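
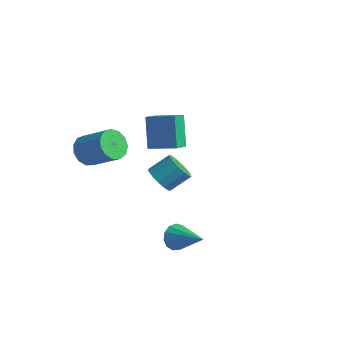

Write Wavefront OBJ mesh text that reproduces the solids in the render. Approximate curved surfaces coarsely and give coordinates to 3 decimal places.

v 1.708 -1.752 -2.216
v 2.038 -1.378 -2.904
v 3.672 -1.848 -1.324
v 1.919 -1.025 -2.603
v 1.732 -0.903 -2.179
v 1.538 -1.051 -1.767
v 1.397 -1.421 -1.497
v 1.355 -1.896 -1.456
v 1.425 -2.326 -1.656
v 1.585 -2.573 -2.034
v 1.783 -2.56 -2.47
v 1.958 -2.29 -2.825
v 2.053 -1.849 -2.987
v -1.757 -0.294 4.808
v -0.255 0.301 5.232
v -2.017 0.726 4.298
v -0.516 1.322 4.722
v -0.984 -0.982 3.038
v 0.517 -0.386 3.462
v -1.245 0.039 2.528
v 0.257 0.634 2.952
v -4.442 -1.991 1.803
v -3.873 -2.1 0.976
v -2.168 -1.798 2.111
v -2.738 -1.689 2.937
v -3.996 -1.546 1.014
v -2.291 -1.243 2.148
v -4.261 -1.133 1.302
v -2.557 -0.83 2.436
v -4.584 -0.993 1.749
v -2.879 -0.69 2.884
v -4.862 -1.169 2.213
v -3.157 -0.867 3.348
v -5.006 -1.607 2.547
v -3.302 -1.304 3.682
v -4.972 -2.167 2.645
v -3.267 -1.864 3.779
v -4.769 -2.671 2.475
v -3.065 -2.368 3.61
v -4.463 -2.959 2.092
v -2.758 -2.656 3.226
v -4.15 -2.94 1.617
v -2.445 -2.637 2.751
v -3.93 -2.62 1.201
v -2.225 -2.317 2.335
v -3.82 2.975 -2.919
v -2.948 2.76 -3.257
v -2.328 3.829 -2.339
v -3.2 4.045 -2.001
v -3.118 3.117 -3.558
v -2.498 4.186 -2.64
v -3.476 3.436 -3.688
v -2.856 4.505 -2.77
v -3.926 3.632 -3.612
v -3.306 4.701 -2.693
v -4.348 3.651 -3.35
v -3.728 4.721 -2.431
v -4.629 3.49 -2.973
v -4.009 4.559 -2.054
v -4.692 3.191 -2.581
v -4.072 4.26 -1.663
v -4.522 2.834 -2.28
v -3.902 3.903 -1.362
v -4.164 2.515 -2.15
v -3.544 3.584 -1.232
v -3.714 2.319 -2.227
v -3.094 3.388 -1.308
v -3.292 2.299 -2.489
v -2.672 3.369 -1.57
v -3.011 2.461 -2.866
v -2.391 3.53 -1.947
f 2 1 4
f 2 4 3
f 4 1 5
f 4 5 3
f 5 1 6
f 5 6 3
f 6 1 7
f 6 7 3
f 7 1 8
f 7 8 3
f 8 1 9
f 8 9 3
f 9 1 10
f 9 10 3
f 10 1 11
f 10 11 3
f 11 1 12
f 11 12 3
f 12 1 13
f 12 13 3
f 13 1 2
f 13 2 3
f 15 17 14
f 18 15 14
f 14 17 16
f 16 18 14
f 15 21 17
f 19 15 18
f 19 21 15
f 17 21 16
f 20 18 16
f 16 21 20
f 20 19 18
f 21 19 20
f 23 22 26
f 23 26 24
f 24 26 27
f 24 27 25
f 26 22 28
f 26 28 27
f 27 28 29
f 27 29 25
f 28 22 30
f 28 30 29
f 29 30 31
f 29 31 25
f 30 22 32
f 30 32 31
f 31 32 33
f 31 33 25
f 32 22 34
f 32 34 33
f 33 34 35
f 33 35 25
f 34 22 36
f 34 36 35
f 35 36 37
f 35 37 25
f 36 22 38
f 36 38 37
f 37 38 39
f 37 39 25
f 38 22 40
f 38 40 39
f 39 40 41
f 39 41 25
f 40 22 42
f 40 42 41
f 41 42 43
f 41 43 25
f 42 22 44
f 42 44 43
f 43 44 45
f 43 45 25
f 44 22 23
f 44 23 45
f 45 23 24
f 45 24 25
f 47 46 50
f 47 50 48
f 48 50 51
f 48 51 49
f 50 46 52
f 50 52 51
f 51 52 53
f 51 53 49
f 52 46 54
f 52 54 53
f 53 54 55
f 53 55 49
f 54 46 56
f 54 56 55
f 55 56 57
f 55 57 49
f 56 46 58
f 56 58 57
f 57 58 59
f 57 59 49
f 58 46 60
f 58 60 59
f 59 60 61
f 59 61 49
f 60 46 62
f 60 62 61
f 61 62 63
f 61 63 49
f 62 46 64
f 62 64 63
f 63 64 65
f 63 65 49
f 64 46 66
f 64 66 65
f 65 66 67
f 65 67 49
f 66 46 68
f 66 68 67
f 67 68 69
f 67 69 49
f 68 46 70
f 68 70 69
f 69 70 71
f 69 71 49
f 70 46 47
f 70 47 71
f 71 47 48
f 71 48 49



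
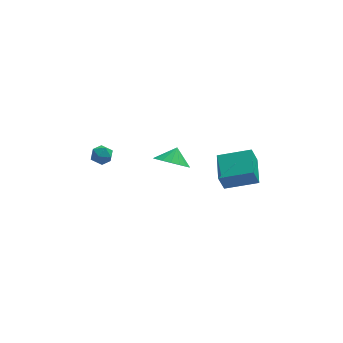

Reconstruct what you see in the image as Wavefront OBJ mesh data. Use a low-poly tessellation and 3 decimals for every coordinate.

v -0.083 0.462 2.137
v 0.906 0.386 1.686
v 0.323 1.098 2.923
v 0.695 0.805 1.456
v 0.306 1.144 1.382
v -0.172 1.328 1.481
v -0.63 1.313 1.731
v -0.963 1.103 2.073
v -1.094 0.746 2.43
v -0.994 0.324 2.721
v -0.685 -0.067 2.877
v -0.239 -0.336 2.864
v 0.244 -0.423 2.684
v 0.651 -0.307 2.379
v 0.89 -0.015 2.019
v 2.646 -1.229 0.98
v 2.262 -1.427 2.099
v 2.87 0.644 1.388
v 2.485 0.446 2.508
v 4.555 -1.586 1.572
v 4.17 -1.784 2.692
v 4.778 0.287 1.981
v 4.394 0.089 3.1
v -3.751 1.527 2.521
v -3.321 1.195 3.002
v -4.599 0.745 2.738
v -4.169 0.413 3.219
v -4.432 1.074 3.362
v -3.908 1.557 3.228
v -4.012 0.383 2.512
v -3.488 0.866 2.378
v -3.483 0.488 2.997
v -3.742 0.915 3.523
v -4.178 1.025 2.217
v -4.437 1.452 2.743
f 2 1 4
f 2 4 3
f 4 1 5
f 4 5 3
f 5 1 6
f 5 6 3
f 6 1 7
f 6 7 3
f 7 1 8
f 7 8 3
f 8 1 9
f 8 9 3
f 9 1 10
f 9 10 3
f 10 1 11
f 10 11 3
f 11 1 12
f 11 12 3
f 12 1 13
f 12 13 3
f 13 1 14
f 13 14 3
f 14 1 15
f 14 15 3
f 15 1 2
f 15 2 3
f 17 19 16
f 20 17 16
f 16 19 18
f 18 20 16
f 17 23 19
f 21 17 20
f 21 23 17
f 19 23 18
f 22 20 18
f 18 23 22
f 22 21 20
f 23 21 22
f 24 35 29
f 24 29 25
f 24 25 31
f 24 31 34
f 24 34 35
f 25 29 33
f 29 35 28
f 35 34 26
f 34 31 30
f 31 25 32
f 27 33 28
f 27 28 26
f 27 26 30
f 27 30 32
f 27 32 33
f 28 33 29
f 26 28 35
f 30 26 34
f 32 30 31
f 33 32 25



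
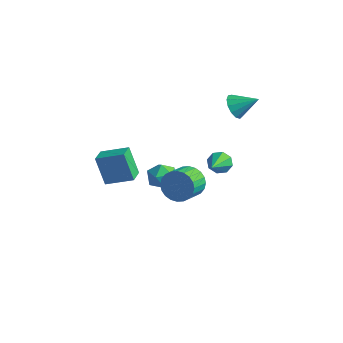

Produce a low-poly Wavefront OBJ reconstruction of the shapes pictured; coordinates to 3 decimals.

v 1.969 -0.508 -1.022
v 2.586 -0.673 -1.752
v 2.908 -1.877 -1.208
v 2.291 -1.712 -0.478
v 2.812 -0.5 -1.503
v 3.133 -1.704 -0.958
v 2.909 -0.328 -1.18
v 3.231 -1.532 -0.635
v 2.864 -0.184 -0.833
v 3.185 -1.387 -0.289
v 2.682 -0.088 -0.515
v 3.003 -1.292 0.029
v 2.391 -0.057 -0.275
v 2.713 -1.261 0.27
v 2.037 -0.094 -0.148
v 2.358 -1.298 0.397
v 1.672 -0.195 -0.154
v 1.994 -1.399 0.391
v 1.352 -0.343 -0.292
v 1.674 -1.547 0.252
v 1.127 -0.516 -0.542
v 1.448 -1.72 0.003
v 1.029 -0.688 -0.865
v 1.351 -1.892 -0.32
v 1.075 -0.833 -1.211
v 1.396 -2.036 -0.667
v 1.257 -0.928 -1.529
v 1.578 -2.132 -0.985
v 1.547 -0.959 -1.77
v 1.869 -2.163 -1.225
v 1.902 -0.922 -1.897
v 2.223 -2.126 -1.352
v 2.266 -0.821 -1.891
v 2.588 -2.025 -1.346
v 1.763 3.17 2.753
v 2.138 3.375 2.065
v 2.797 3.87 3.527
v 1.843 3.711 2.156
v 1.522 3.875 2.436
v 1.278 3.815 2.817
v 1.187 3.55 3.177
v 1.28 3.165 3.403
v 1.525 2.78 3.422
v 1.846 2.52 3.229
v 2.141 2.466 2.885
v 2.315 2.635 2.498
v 2.314 2.974 2.193
v -2.057 1.339 -3.222
v -1.196 1.669 -3.147
v -1.524 0.091 -3.853
v -0.663 0.421 -3.778
v -1.133 0.179 -3.019
v -1.463 0.95 -2.629
v -1.257 0.81 -4.371
v -1.587 1.581 -3.981
v -0.702 1.342 -3.857
v -0.625 0.952 -3.022
v -2.095 0.808 -3.978
v -2.018 0.418 -3.143
v 3.298 0.385 0.754
v 3.916 0.687 0.695
v 4.142 -1.145 1.786
v 3.657 0.838 1.13
v 3.188 0.724 1.345
v 2.784 0.411 1.213
v 2.68 0.084 0.812
v 2.938 -0.068 0.377
v 3.407 0.046 0.163
v 3.812 0.359 0.294
v -0.253 -3.983 0.189
v -0.975 -3.951 1.772
v 0.95 -3.126 0.72
v 0.228 -3.094 2.303
v 0.252 -4.846 0.437
v -0.47 -4.814 2.02
v 1.455 -3.989 0.968
v 0.733 -3.957 2.551
f 2 1 5
f 2 5 3
f 3 5 6
f 3 6 4
f 5 1 7
f 5 7 6
f 6 7 8
f 6 8 4
f 7 1 9
f 7 9 8
f 8 9 10
f 8 10 4
f 9 1 11
f 9 11 10
f 10 11 12
f 10 12 4
f 11 1 13
f 11 13 12
f 12 13 14
f 12 14 4
f 13 1 15
f 13 15 14
f 14 15 16
f 14 16 4
f 15 1 17
f 15 17 16
f 16 17 18
f 16 18 4
f 17 1 19
f 17 19 18
f 18 19 20
f 18 20 4
f 19 1 21
f 19 21 20
f 20 21 22
f 20 22 4
f 21 1 23
f 21 23 22
f 22 23 24
f 22 24 4
f 23 1 25
f 23 25 24
f 24 25 26
f 24 26 4
f 25 1 27
f 25 27 26
f 26 27 28
f 26 28 4
f 27 1 29
f 27 29 28
f 28 29 30
f 28 30 4
f 29 1 31
f 29 31 30
f 30 31 32
f 30 32 4
f 31 1 33
f 31 33 32
f 32 33 34
f 32 34 4
f 33 1 2
f 33 2 34
f 34 2 3
f 34 3 4
f 36 35 38
f 36 38 37
f 38 35 39
f 38 39 37
f 39 35 40
f 39 40 37
f 40 35 41
f 40 41 37
f 41 35 42
f 41 42 37
f 42 35 43
f 42 43 37
f 43 35 44
f 43 44 37
f 44 35 45
f 44 45 37
f 45 35 46
f 45 46 37
f 46 35 47
f 46 47 37
f 47 35 36
f 47 36 37
f 48 59 53
f 48 53 49
f 48 49 55
f 48 55 58
f 48 58 59
f 49 53 57
f 53 59 52
f 59 58 50
f 58 55 54
f 55 49 56
f 51 57 52
f 51 52 50
f 51 50 54
f 51 54 56
f 51 56 57
f 52 57 53
f 50 52 59
f 54 50 58
f 56 54 55
f 57 56 49
f 61 60 63
f 61 63 62
f 63 60 64
f 63 64 62
f 64 60 65
f 64 65 62
f 65 60 66
f 65 66 62
f 66 60 67
f 66 67 62
f 67 60 68
f 67 68 62
f 68 60 69
f 68 69 62
f 69 60 61
f 69 61 62
f 71 73 70
f 74 71 70
f 70 73 72
f 72 74 70
f 71 77 73
f 75 71 74
f 75 77 71
f 73 77 72
f 76 74 72
f 72 77 76
f 76 75 74
f 77 75 76



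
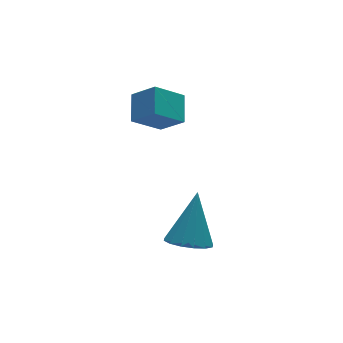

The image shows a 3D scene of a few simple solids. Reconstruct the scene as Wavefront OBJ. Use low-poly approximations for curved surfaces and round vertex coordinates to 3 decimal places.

v 0.898 3.485 -0.571
v 1.4 4.351 -0.07
v 1.931 3.356 -1.383
v 2.433 4.223 -0.882
v 1.387 2.777 0.162
v 1.889 3.644 0.663
v 2.42 2.649 -0.65
v 2.922 3.515 -0.149
v 0.847 -0.317 -3.774
v 1.37 0.102 -4.23
v 1.633 0.457 -2.166
v 1.037 0.353 -4.189
v 0.653 0.425 -4.036
v 0.322 0.298 -3.813
v 0.131 0.007 -3.58
v 0.132 -0.371 -3.399
v 0.325 -0.735 -3.318
v 0.658 -0.986 -3.36
v 1.042 -1.058 -3.513
v 1.373 -0.931 -3.736
v 1.564 -0.64 -3.969
v 1.563 -0.262 -4.15
f 2 4 1
f 5 2 1
f 1 4 3
f 3 5 1
f 2 8 4
f 6 2 5
f 6 8 2
f 4 8 3
f 7 5 3
f 3 8 7
f 7 6 5
f 8 6 7
f 10 9 12
f 10 12 11
f 12 9 13
f 12 13 11
f 13 9 14
f 13 14 11
f 14 9 15
f 14 15 11
f 15 9 16
f 15 16 11
f 16 9 17
f 16 17 11
f 17 9 18
f 17 18 11
f 18 9 19
f 18 19 11
f 19 9 20
f 19 20 11
f 20 9 21
f 20 21 11
f 21 9 22
f 21 22 11
f 22 9 10
f 22 10 11



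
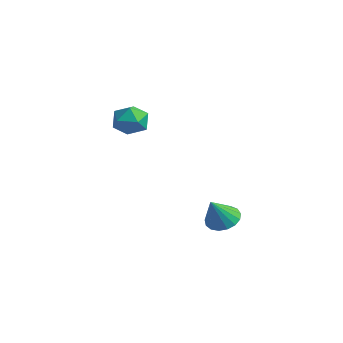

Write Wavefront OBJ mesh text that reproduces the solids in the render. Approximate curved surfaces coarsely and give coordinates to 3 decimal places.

v 1.782 3.414 -4.424
v 2.419 2.75 -5.008
v 2.198 2.326 -2.736
v 2.744 3.125 -4.847
v 2.849 3.566 -4.588
v 2.709 3.972 -4.292
v 2.357 4.25 -4.026
v 1.874 4.337 -3.851
v 1.369 4.212 -3.808
v 0.959 3.904 -3.905
v 0.738 3.484 -4.121
v 0.756 3.048 -4.407
v 1.009 2.696 -4.696
v 1.439 2.508 -4.923
v 1.948 2.527 -5.036
v -1.362 -0.535 4.041
v -0.244 -0.247 3.812
v -1.276 -1.913 2.728
v -0.158 -1.625 2.499
v -0.439 -2.121 3.529
v -0.492 -1.269 4.341
v -1.028 -0.891 2.199
v -1.081 -0.039 3.011
v -0.037 -0.467 2.673
v 0.327 -1.227 3.495
v -1.847 -0.933 3.045
v -1.483 -1.693 3.867
f 2 1 4
f 2 4 3
f 4 1 5
f 4 5 3
f 5 1 6
f 5 6 3
f 6 1 7
f 6 7 3
f 7 1 8
f 7 8 3
f 8 1 9
f 8 9 3
f 9 1 10
f 9 10 3
f 10 1 11
f 10 11 3
f 11 1 12
f 11 12 3
f 12 1 13
f 12 13 3
f 13 1 14
f 13 14 3
f 14 1 15
f 14 15 3
f 15 1 2
f 15 2 3
f 16 27 21
f 16 21 17
f 16 17 23
f 16 23 26
f 16 26 27
f 17 21 25
f 21 27 20
f 27 26 18
f 26 23 22
f 23 17 24
f 19 25 20
f 19 20 18
f 19 18 22
f 19 22 24
f 19 24 25
f 20 25 21
f 18 20 27
f 22 18 26
f 24 22 23
f 25 24 17



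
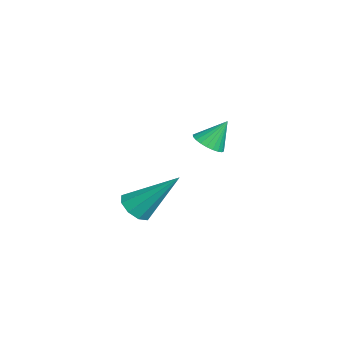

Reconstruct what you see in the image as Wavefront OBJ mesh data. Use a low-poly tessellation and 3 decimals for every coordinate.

v -0.942 2.325 1.025
v -0.491 2.761 0.762
v -1.018 3.035 2.075
v -0.72 2.865 0.676
v -0.982 2.886 0.643
v -1.238 2.822 0.668
v -1.45 2.682 0.747
v -1.583 2.488 0.868
v -1.62 2.269 1.014
v -1.553 2.059 1.161
v -1.393 1.889 1.287
v -1.164 1.785 1.373
v -0.902 1.764 1.407
v -0.646 1.828 1.382
v -0.435 1.968 1.303
v -0.301 2.162 1.181
v -0.265 2.381 1.036
v -0.331 2.591 0.889
v 3.598 -0.786 0.572
v 4.267 -0.768 0.369
v 4.042 0.646 2.168
v 4.017 -0.432 0.137
v 3.57 -0.261 0.109
v 3.136 -0.336 0.297
v 2.918 -0.622 0.614
v 3.018 -0.984 0.911
v 3.389 -1.253 1.049
v 3.857 -1.304 0.964
v 4.204 -1.112 0.696
f 2 1 4
f 2 4 3
f 4 1 5
f 4 5 3
f 5 1 6
f 5 6 3
f 6 1 7
f 6 7 3
f 7 1 8
f 7 8 3
f 8 1 9
f 8 9 3
f 9 1 10
f 9 10 3
f 10 1 11
f 10 11 3
f 11 1 12
f 11 12 3
f 12 1 13
f 12 13 3
f 13 1 14
f 13 14 3
f 14 1 15
f 14 15 3
f 15 1 16
f 15 16 3
f 16 1 17
f 16 17 3
f 17 1 18
f 17 18 3
f 18 1 2
f 18 2 3
f 20 19 22
f 20 22 21
f 22 19 23
f 22 23 21
f 23 19 24
f 23 24 21
f 24 19 25
f 24 25 21
f 25 19 26
f 25 26 21
f 26 19 27
f 26 27 21
f 27 19 28
f 27 28 21
f 28 19 29
f 28 29 21
f 29 19 20
f 29 20 21



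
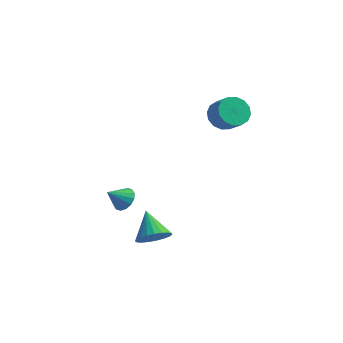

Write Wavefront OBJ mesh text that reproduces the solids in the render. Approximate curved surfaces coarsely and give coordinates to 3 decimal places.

v -0.924 -3.855 -2.586
v -0.313 -3 -2.911
v -1.936 -2.665 -1.354
v -0.661 -2.987 -3.208
v -1.053 -3.125 -3.398
v -1.424 -3.389 -3.448
v -1.707 -3.734 -3.348
v -1.856 -4.099 -3.117
v -1.843 -4.423 -2.793
v -1.671 -4.648 -2.434
v -1.37 -4.736 -2.101
v -0.992 -4.672 -1.852
v -0.602 -4.467 -1.73
v -0.268 -4.156 -1.756
v -0.047 -3.793 -1.925
v 0.023 -3.441 -2.208
v -0.072 -3.16 -2.557
v -3.642 -1.956 -1.327
v -3.046 -1.779 -0.732
v -4.358 -2.744 -0.373
v -3.349 -1.455 -0.692
v -3.73 -1.265 -0.822
v -4.087 -1.261 -1.087
v -4.326 -1.442 -1.416
v -4.381 -1.762 -1.722
v -4.237 -2.133 -1.921
v -3.935 -2.457 -1.961
v -3.553 -2.646 -1.832
v -3.196 -2.651 -1.567
v -2.958 -2.469 -1.237
v -2.903 -2.15 -0.932
v 0.138 4.087 3.283
v 0.941 4.2 2.555
v 1.886 3.626 3.509
v 1.082 3.513 4.237
v 0.94 4.683 2.847
v 1.884 4.109 3.801
v 0.723 5.006 3.256
v 1.668 4.432 4.21
v 0.35 5.083 3.672
v 1.294 4.509 4.626
v -0.081 4.893 3.984
v 0.864 4.319 4.938
v -0.452 4.487 4.108
v 0.492 3.913 5.062
v -0.666 3.974 4.011
v 0.279 3.4 4.965
v -0.664 3.491 3.719
v 0.28 2.917 4.673
v -0.448 3.168 3.31
v 0.497 2.594 4.264
v -0.074 3.091 2.894
v 0.87 2.517 3.848
v 0.356 3.281 2.582
v 1.301 2.707 3.536
v 0.728 3.687 2.458
v 1.672 3.113 3.412
f 2 1 4
f 2 4 3
f 4 1 5
f 4 5 3
f 5 1 6
f 5 6 3
f 6 1 7
f 6 7 3
f 7 1 8
f 7 8 3
f 8 1 9
f 8 9 3
f 9 1 10
f 9 10 3
f 10 1 11
f 10 11 3
f 11 1 12
f 11 12 3
f 12 1 13
f 12 13 3
f 13 1 14
f 13 14 3
f 14 1 15
f 14 15 3
f 15 1 16
f 15 16 3
f 16 1 17
f 16 17 3
f 17 1 2
f 17 2 3
f 19 18 21
f 19 21 20
f 21 18 22
f 21 22 20
f 22 18 23
f 22 23 20
f 23 18 24
f 23 24 20
f 24 18 25
f 24 25 20
f 25 18 26
f 25 26 20
f 26 18 27
f 26 27 20
f 27 18 28
f 27 28 20
f 28 18 29
f 28 29 20
f 29 18 30
f 29 30 20
f 30 18 31
f 30 31 20
f 31 18 19
f 31 19 20
f 33 32 36
f 33 36 34
f 34 36 37
f 34 37 35
f 36 32 38
f 36 38 37
f 37 38 39
f 37 39 35
f 38 32 40
f 38 40 39
f 39 40 41
f 39 41 35
f 40 32 42
f 40 42 41
f 41 42 43
f 41 43 35
f 42 32 44
f 42 44 43
f 43 44 45
f 43 45 35
f 44 32 46
f 44 46 45
f 45 46 47
f 45 47 35
f 46 32 48
f 46 48 47
f 47 48 49
f 47 49 35
f 48 32 50
f 48 50 49
f 49 50 51
f 49 51 35
f 50 32 52
f 50 52 51
f 51 52 53
f 51 53 35
f 52 32 54
f 52 54 53
f 53 54 55
f 53 55 35
f 54 32 56
f 54 56 55
f 55 56 57
f 55 57 35
f 56 32 33
f 56 33 57
f 57 33 34
f 57 34 35



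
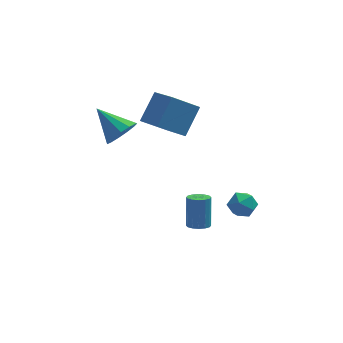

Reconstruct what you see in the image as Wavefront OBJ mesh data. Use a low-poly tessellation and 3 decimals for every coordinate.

v 3.672 -1.814 -0.066
v 4.168 -2.497 -0.445
v 2.432 -2.643 -0.195
v 2.928 -3.326 -0.574
v 3.039 -3.115 0.32
v 3.805 -2.603 0.4
v 2.795 -2.537 -1.04
v 3.561 -2.025 -0.96
v 3.626 -2.944 -1.047
v 3.776 -3.301 -0.206
v 2.824 -1.839 -0.434
v 2.974 -2.196 0.407
v 0.602 1.002 2.79
v -0.959 0.782 3.921
v -0.202 2.681 2.007
v -1.763 2.461 3.138
v 1.523 2.139 4.282
v -0.038 1.919 5.413
v 0.719 3.818 3.499
v -0.842 3.598 4.63
v 1.144 -0.817 -3.5
v 1.716 -1.179 -3.37
v 1.809 -0.386 -1.569
v 1.236 -0.023 -1.7
v 1.831 -0.872 -3.511
v 1.924 -0.079 -1.711
v 1.762 -0.55 -3.65
v 1.855 0.243 -1.849
v 1.528 -0.3 -3.748
v 1.621 0.494 -1.947
v 1.19 -0.188 -3.78
v 1.283 0.606 -1.979
v 0.84 -0.244 -3.737
v 0.933 0.549 -1.936
v 0.571 -0.454 -3.631
v 0.664 0.339 -1.83
v 0.456 -0.761 -3.489
v 0.549 0.032 -1.689
v 0.525 -1.083 -3.351
v 0.618 -0.29 -1.55
v 0.759 -1.334 -3.253
v 0.852 -0.54 -1.452
v 1.097 -1.446 -3.221
v 1.19 -0.652 -1.42
v 1.447 -1.389 -3.264
v 1.54 -0.596 -1.463
v -2.881 0.883 3.389
v -2.16 1.669 3.308
v -4.159 2.177 4.591
v -2.535 1.733 2.84
v -3.02 1.528 2.547
v -3.461 1.117 2.521
v -3.717 0.632 2.77
v -3.709 0.226 3.217
v -3.437 0.029 3.718
v -2.989 0.103 4.114
v -2.507 0.424 4.281
v -2.144 0.891 4.164
v -2.014 1.355 3.801
f 1 12 6
f 1 6 2
f 1 2 8
f 1 8 11
f 1 11 12
f 2 6 10
f 6 12 5
f 12 11 3
f 11 8 7
f 8 2 9
f 4 10 5
f 4 5 3
f 4 3 7
f 4 7 9
f 4 9 10
f 5 10 6
f 3 5 12
f 7 3 11
f 9 7 8
f 10 9 2
f 14 16 13
f 17 14 13
f 13 16 15
f 15 17 13
f 14 20 16
f 18 14 17
f 18 20 14
f 16 20 15
f 19 17 15
f 15 20 19
f 19 18 17
f 20 18 19
f 22 21 25
f 22 25 23
f 23 25 26
f 23 26 24
f 25 21 27
f 25 27 26
f 26 27 28
f 26 28 24
f 27 21 29
f 27 29 28
f 28 29 30
f 28 30 24
f 29 21 31
f 29 31 30
f 30 31 32
f 30 32 24
f 31 21 33
f 31 33 32
f 32 33 34
f 32 34 24
f 33 21 35
f 33 35 34
f 34 35 36
f 34 36 24
f 35 21 37
f 35 37 36
f 36 37 38
f 36 38 24
f 37 21 39
f 37 39 38
f 38 39 40
f 38 40 24
f 39 21 41
f 39 41 40
f 40 41 42
f 40 42 24
f 41 21 43
f 41 43 42
f 42 43 44
f 42 44 24
f 43 21 45
f 43 45 44
f 44 45 46
f 44 46 24
f 45 21 22
f 45 22 46
f 46 22 23
f 46 23 24
f 48 47 50
f 48 50 49
f 50 47 51
f 50 51 49
f 51 47 52
f 51 52 49
f 52 47 53
f 52 53 49
f 53 47 54
f 53 54 49
f 54 47 55
f 54 55 49
f 55 47 56
f 55 56 49
f 56 47 57
f 56 57 49
f 57 47 58
f 57 58 49
f 58 47 59
f 58 59 49
f 59 47 48
f 59 48 49



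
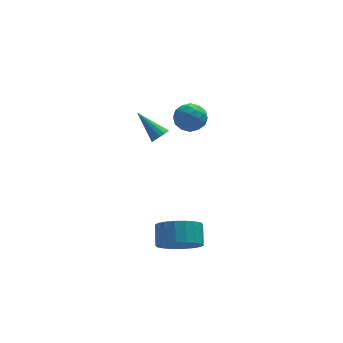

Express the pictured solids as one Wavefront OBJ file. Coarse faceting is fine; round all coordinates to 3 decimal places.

v 1.598 -4.143 -4.125
v 2.561 -3.987 -4.512
v 2.706 -3.12 -3.801
v 1.742 -3.277 -3.415
v 2.295 -3.718 -4.786
v 2.439 -2.851 -4.075
v 1.89 -3.533 -4.929
v 2.034 -2.667 -4.218
v 1.427 -3.47 -4.912
v 1.572 -2.603 -4.202
v 0.998 -3.539 -4.74
v 1.143 -2.673 -4.03
v 0.688 -3.729 -4.447
v 0.833 -2.862 -3.736
v 0.558 -4 -4.089
v 0.703 -3.133 -3.378
v 0.634 -4.3 -3.739
v 0.779 -3.433 -3.028
v 0.901 -4.569 -3.465
v 1.045 -3.702 -2.754
v 1.306 -4.753 -3.322
v 1.45 -3.887 -2.611
v 1.768 -4.817 -3.338
v 1.913 -3.95 -2.628
v 2.197 -4.747 -3.51
v 2.342 -3.881 -2.8
v 2.507 -4.558 -3.804
v 2.652 -3.691 -3.093
v 2.637 -4.287 -4.162
v 2.782 -3.42 -3.451
v 1.839 1.653 -1.212
v 2.271 1.803 -0.986
v 0.941 2.647 -0.148
v 2.223 1.988 -1.2
v 2.053 2.068 -1.418
v 1.815 2.015 -1.57
v 1.585 1.848 -1.608
v 1.435 1.619 -1.521
v 1.414 1.401 -1.335
v 1.527 1.263 -1.11
v 1.74 1.249 -0.917
v 1.984 1.363 -0.818
v 2.182 1.57 -0.844
v 2.557 -0.289 0.968
v 3.301 -0.185 1.269
v 2.239 -1.015 2.011
v 2.983 -0.911 2.312
v 2.469 -0.286 2.275
v 2.666 0.163 1.631
v 2.874 -1.363 1.649
v 3.071 -0.914 1.005
v 3.497 -0.848 1.689
v 3.247 -0.182 2.076
v 2.293 -1.018 1.204
v 2.043 -0.352 1.591
v 2.957 -0.173 1.027
v 2.583 -1.027 2.253
v 2.281 -0.659 2.232
v 2.719 -0.598 2.408
v 2.584 0.031 1.24
v 3.021 0.093 1.416
v 2.532 0.033 2.008
v 2.519 -1.293 1.864
v 2.956 -1.231 2.04
v 2.821 -0.602 0.872
v 3.259 -0.541 1.048
v 3.008 -1.233 1.272
v 3.51 -0.502 1.451
v 3.323 -0.928 2.064
v 3.259 -1.194 1.674
v 3.374 -0.93 1.296
v 3.363 -0.11 1.678
v 3.176 -0.537 2.291
v 2.874 -0.17 2.27
v 2.99 0.094 1.891
v 3.478 -0.5 1.926
v 2.364 -0.663 0.989
v 2.177 -1.09 1.602
v 2.55 -1.294 1.389
v 2.666 -1.03 1.01
v 2.217 -0.272 1.216
v 2.03 -0.698 1.829
v 2.166 -0.27 1.984
v 2.281 -0.006 1.606
v 2.062 -0.7 1.354
f 2 1 5
f 2 5 3
f 3 5 6
f 3 6 4
f 5 1 7
f 5 7 6
f 6 7 8
f 6 8 4
f 7 1 9
f 7 9 8
f 8 9 10
f 8 10 4
f 9 1 11
f 9 11 10
f 10 11 12
f 10 12 4
f 11 1 13
f 11 13 12
f 12 13 14
f 12 14 4
f 13 1 15
f 13 15 14
f 14 15 16
f 14 16 4
f 15 1 17
f 15 17 16
f 16 17 18
f 16 18 4
f 17 1 19
f 17 19 18
f 18 19 20
f 18 20 4
f 19 1 21
f 19 21 20
f 20 21 22
f 20 22 4
f 21 1 23
f 21 23 22
f 22 23 24
f 22 24 4
f 23 1 25
f 23 25 24
f 24 25 26
f 24 26 4
f 25 1 27
f 25 27 26
f 26 27 28
f 26 28 4
f 27 1 29
f 27 29 28
f 28 29 30
f 28 30 4
f 29 1 2
f 29 2 30
f 30 2 3
f 30 3 4
f 32 31 34
f 32 34 33
f 34 31 35
f 34 35 33
f 35 31 36
f 35 36 33
f 36 31 37
f 36 37 33
f 37 31 38
f 37 38 33
f 38 31 39
f 38 39 33
f 39 31 40
f 39 40 33
f 40 31 41
f 40 41 33
f 41 31 42
f 41 42 33
f 42 31 43
f 42 43 33
f 43 31 32
f 43 32 33
f 44 81 60
f 81 55 84
f 60 84 49
f 81 84 60
f 44 60 56
f 60 49 61
f 56 61 45
f 60 61 56
f 44 56 65
f 56 45 66
f 65 66 51
f 56 66 65
f 44 65 77
f 65 51 80
f 77 80 54
f 65 80 77
f 44 77 81
f 77 54 85
f 81 85 55
f 77 85 81
f 45 61 72
f 61 49 75
f 72 75 53
f 61 75 72
f 49 84 62
f 84 55 83
f 62 83 48
f 84 83 62
f 55 85 82
f 85 54 78
f 82 78 46
f 85 78 82
f 54 80 79
f 80 51 67
f 79 67 50
f 80 67 79
f 51 66 71
f 66 45 68
f 71 68 52
f 66 68 71
f 47 73 59
f 73 53 74
f 59 74 48
f 73 74 59
f 47 59 57
f 59 48 58
f 57 58 46
f 59 58 57
f 47 57 64
f 57 46 63
f 64 63 50
f 57 63 64
f 47 64 69
f 64 50 70
f 69 70 52
f 64 70 69
f 47 69 73
f 69 52 76
f 73 76 53
f 69 76 73
f 48 74 62
f 74 53 75
f 62 75 49
f 74 75 62
f 46 58 82
f 58 48 83
f 82 83 55
f 58 83 82
f 50 63 79
f 63 46 78
f 79 78 54
f 63 78 79
f 52 70 71
f 70 50 67
f 71 67 51
f 70 67 71
f 53 76 72
f 76 52 68
f 72 68 45
f 76 68 72



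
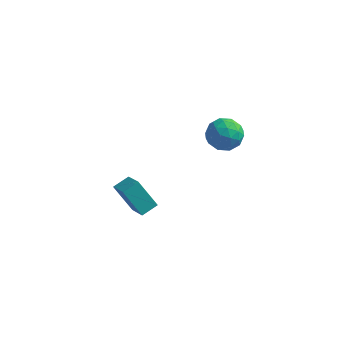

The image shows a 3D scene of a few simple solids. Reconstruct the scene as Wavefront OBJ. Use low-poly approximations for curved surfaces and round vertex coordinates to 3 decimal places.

v 1.512 1.102 3.83
v 2.175 1.564 4.362
v 2.525 -0.064 3.578
v 3.188 0.398 4.11
v 2.403 0.025 4.534
v 1.777 0.745 4.689
v 2.923 0.755 3.251
v 2.297 1.475 3.406
v 3.047 1.349 4.004
v 2.726 0.898 4.797
v 1.974 0.602 3.143
v 1.653 0.151 3.936
v 1.754 1.435 4.118
v 2.946 0.065 3.822
v 2.484 -0.155 4.071
v 2.874 0.117 4.383
v 1.52 0.954 4.311
v 1.91 1.226 4.623
v 2.044 0.321 4.724
v 2.79 0.274 3.317
v 3.18 0.546 3.629
v 1.826 1.383 3.557
v 2.216 1.655 3.869
v 2.656 1.179 3.216
v 2.657 1.58 4.22
v 3.253 0.895 4.072
v 3.097 1.105 3.567
v 2.729 1.528 3.659
v 2.468 1.315 4.686
v 3.064 0.63 4.538
v 2.602 0.411 4.787
v 2.234 0.834 4.879
v 2.981 1.189 4.476
v 1.636 0.87 3.402
v 2.232 0.185 3.254
v 2.466 0.666 3.061
v 2.098 1.089 3.153
v 1.447 0.605 3.868
v 2.043 -0.08 3.72
v 1.971 -0.028 4.281
v 1.603 0.395 4.373
v 1.719 0.311 3.464
v -2.177 0.296 -3.061
v -3.208 0.381 -1.675
v -1.683 1.041 -2.739
v -2.714 1.126 -1.353
v -1.266 -0.626 -2.327
v -2.297 -0.541 -0.941
v -0.772 0.119 -2.005
v -1.803 0.204 -0.619
f 1 38 17
f 38 12 41
f 17 41 6
f 38 41 17
f 1 17 13
f 17 6 18
f 13 18 2
f 17 18 13
f 1 13 22
f 13 2 23
f 22 23 8
f 13 23 22
f 1 22 34
f 22 8 37
f 34 37 11
f 22 37 34
f 1 34 38
f 34 11 42
f 38 42 12
f 34 42 38
f 2 18 29
f 18 6 32
f 29 32 10
f 18 32 29
f 6 41 19
f 41 12 40
f 19 40 5
f 41 40 19
f 12 42 39
f 42 11 35
f 39 35 3
f 42 35 39
f 11 37 36
f 37 8 24
f 36 24 7
f 37 24 36
f 8 23 28
f 23 2 25
f 28 25 9
f 23 25 28
f 4 30 16
f 30 10 31
f 16 31 5
f 30 31 16
f 4 16 14
f 16 5 15
f 14 15 3
f 16 15 14
f 4 14 21
f 14 3 20
f 21 20 7
f 14 20 21
f 4 21 26
f 21 7 27
f 26 27 9
f 21 27 26
f 4 26 30
f 26 9 33
f 30 33 10
f 26 33 30
f 5 31 19
f 31 10 32
f 19 32 6
f 31 32 19
f 3 15 39
f 15 5 40
f 39 40 12
f 15 40 39
f 7 20 36
f 20 3 35
f 36 35 11
f 20 35 36
f 9 27 28
f 27 7 24
f 28 24 8
f 27 24 28
f 10 33 29
f 33 9 25
f 29 25 2
f 33 25 29
f 44 46 43
f 47 44 43
f 43 46 45
f 45 47 43
f 44 50 46
f 48 44 47
f 48 50 44
f 46 50 45
f 49 47 45
f 45 50 49
f 49 48 47
f 50 48 49



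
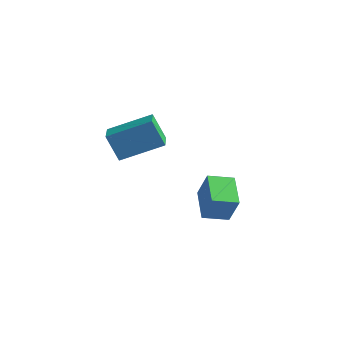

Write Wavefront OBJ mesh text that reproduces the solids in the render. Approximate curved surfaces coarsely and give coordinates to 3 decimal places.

v 1.777 2.954 -3.049
v 2.205 2.912 -1.94
v 0.965 3.92 -2.699
v 1.393 3.878 -1.59
v 2.467 3.622 -3.29
v 2.895 3.58 -2.181
v 1.655 4.588 -2.94
v 2.083 4.546 -1.831
v -0.352 1.235 0.484
v -0.881 1.235 1.449
v 0.809 2.22 1.122
v 0.28 2.219 2.086
v 0.14 0.481 0.754
v -0.389 0.48 1.718
v 1.301 1.465 1.391
v 0.772 1.465 2.356
f 2 4 1
f 5 2 1
f 1 4 3
f 3 5 1
f 2 8 4
f 6 2 5
f 6 8 2
f 4 8 3
f 7 5 3
f 3 8 7
f 7 6 5
f 8 6 7
f 10 12 9
f 13 10 9
f 9 12 11
f 11 13 9
f 10 16 12
f 14 10 13
f 14 16 10
f 12 16 11
f 15 13 11
f 11 16 15
f 15 14 13
f 16 14 15



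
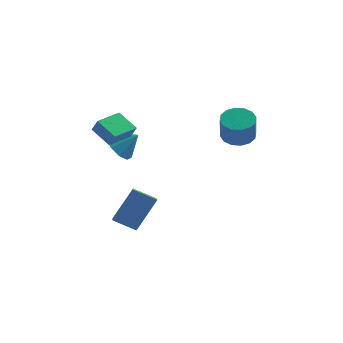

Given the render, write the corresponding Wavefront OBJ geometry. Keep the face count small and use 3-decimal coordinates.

v 1.539 0.393 1.314
v 2.067 0.985 1.56
v 2.189 0.338 2.852
v 1.661 -0.253 2.606
v 1.678 1.13 1.67
v 1.8 0.484 2.962
v 1.252 1.078 1.684
v 1.374 0.432 2.976
v 0.902 0.843 1.599
v 1.024 0.196 2.891
v 0.724 0.487 1.438
v 0.846 -0.16 2.73
v 0.763 0.106 1.243
v 0.885 -0.541 2.536
v 1.011 -0.198 1.068
v 1.133 -0.845 2.36
v 1.4 -0.344 0.958
v 1.522 -0.99 2.25
v 1.826 -0.292 0.944
v 1.948 -0.938 2.236
v 2.176 -0.056 1.029
v 2.298 -0.703 2.321
v 2.354 0.3 1.19
v 2.476 -0.347 2.482
v 2.315 0.681 1.384
v 2.437 0.034 2.677
v -3.776 -2.01 -3.729
v -3.033 -1.084 -2.119
v -4.065 -0.984 -4.186
v -3.322 -0.058 -2.576
v -2.658 -1.942 -4.284
v -1.915 -1.016 -2.674
v -2.947 -0.916 -4.741
v -2.204 0.01 -3.131
v -4.247 0.801 -0.143
v -3.646 0.904 -0.998
v -3.313 0.879 0.523
v -3.83 1.497 -0.81
v -4.174 1.824 -0.367
v -4.545 1.76 0.162
v -4.803 1.33 0.573
v -4.848 0.697 0.712
v -4.664 0.104 0.523
v -4.32 -0.223 0.08
v -3.949 -0.159 -0.448
v -3.691 0.271 -0.86
v -4.029 -1.508 0.869
v -4.983 -1.027 1.537
v -3.352 -0.286 0.958
v -4.306 0.195 1.626
v -3.674 -1.755 1.554
v -4.628 -1.274 2.222
v -2.997 -0.533 1.643
v -3.951 -0.052 2.311
f 2 1 5
f 2 5 3
f 3 5 6
f 3 6 4
f 5 1 7
f 5 7 6
f 6 7 8
f 6 8 4
f 7 1 9
f 7 9 8
f 8 9 10
f 8 10 4
f 9 1 11
f 9 11 10
f 10 11 12
f 10 12 4
f 11 1 13
f 11 13 12
f 12 13 14
f 12 14 4
f 13 1 15
f 13 15 14
f 14 15 16
f 14 16 4
f 15 1 17
f 15 17 16
f 16 17 18
f 16 18 4
f 17 1 19
f 17 19 18
f 18 19 20
f 18 20 4
f 19 1 21
f 19 21 20
f 20 21 22
f 20 22 4
f 21 1 23
f 21 23 22
f 22 23 24
f 22 24 4
f 23 1 25
f 23 25 24
f 24 25 26
f 24 26 4
f 25 1 2
f 25 2 26
f 26 2 3
f 26 3 4
f 28 30 27
f 31 28 27
f 27 30 29
f 29 31 27
f 28 34 30
f 32 28 31
f 32 34 28
f 30 34 29
f 33 31 29
f 29 34 33
f 33 32 31
f 34 32 33
f 36 35 38
f 36 38 37
f 38 35 39
f 38 39 37
f 39 35 40
f 39 40 37
f 40 35 41
f 40 41 37
f 41 35 42
f 41 42 37
f 42 35 43
f 42 43 37
f 43 35 44
f 43 44 37
f 44 35 45
f 44 45 37
f 45 35 46
f 45 46 37
f 46 35 36
f 46 36 37
f 48 50 47
f 51 48 47
f 47 50 49
f 49 51 47
f 48 54 50
f 52 48 51
f 52 54 48
f 50 54 49
f 53 51 49
f 49 54 53
f 53 52 51
f 54 52 53



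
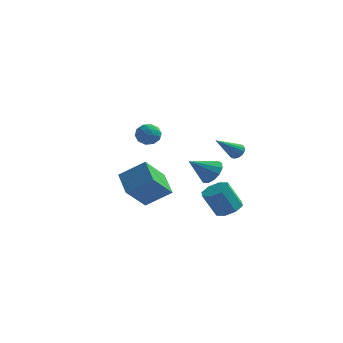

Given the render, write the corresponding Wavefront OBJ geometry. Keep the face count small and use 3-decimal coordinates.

v -3.626 2.638 -3.047
v -2.228 3.004 -2.061
v -2.992 3.95 -4.432
v -1.594 4.316 -3.446
v -2.786 1.444 -3.794
v -1.388 1.81 -2.808
v -2.152 2.756 -5.179
v -0.754 3.122 -4.193
v 1.829 1.779 -1.883
v 2.421 1.197 -1.749
v 0.831 0.981 -0.937
v 2.477 1.525 -1.413
v 2.328 1.934 -1.225
v 2.021 2.293 -1.247
v 1.653 2.489 -1.47
v 1.34 2.46 -1.825
v 1.183 2.214 -2.198
v 1.231 1.83 -2.471
v 1.469 1.43 -2.557
v 1.821 1.141 -2.429
v 2.176 1.054 -2.128
v 3.806 -1.76 -2.857
v 4.326 -2.347 -2.763
v 3.694 -2.688 -1.389
v 3.174 -2.1 -1.483
v 4.527 -1.822 -2.54
v 3.895 -2.163 -1.167
v 4.306 -1.261 -2.503
v 3.674 -1.601 -1.129
v 3.792 -0.992 -2.673
v 3.159 -1.332 -1.299
v 3.286 -1.172 -2.951
v 2.654 -1.513 -1.577
v 3.085 -1.697 -3.173
v 2.453 -2.038 -1.8
v 3.306 -2.259 -3.211
v 2.674 -2.599 -1.837
v 3.821 -2.528 -3.041
v 3.188 -2.868 -1.667
v 0.101 -3.004 2.224
v 0.664 -3.152 2.6
v -0.244 -4.068 2.32
v 0.319 -4.216 2.696
v -0.175 -3.806 2.959
v 0.038 -3.148 2.899
v 0.382 -4.072 2.021
v 0.595 -3.414 1.961
v 0.838 -3.812 2.475
v 0.494 -3.648 3.055
v -0.074 -3.572 1.865
v -0.418 -3.408 2.445
v 0.413 -2.984 2.404
v 0.007 -4.236 2.516
v -0.283 -3.994 2.671
v 0.048 -4.082 2.892
v 0.045 -2.982 2.579
v 0.376 -3.07 2.801
v -0.118 -3.454 3.011
v 0.044 -4.15 2.119
v 0.375 -4.238 2.341
v 0.372 -3.138 2.028
v 0.703 -3.226 2.249
v 0.538 -3.766 1.909
v 0.846 -3.46 2.551
v 0.643 -4.085 2.608
v 0.68 -4 2.211
v 0.806 -3.614 2.176
v 0.644 -3.363 2.892
v 0.441 -3.989 2.949
v 0.15 -3.748 3.103
v 0.276 -3.361 3.068
v 0.746 -3.751 2.818
v -0.021 -3.231 1.971
v -0.224 -3.857 2.028
v 0.144 -3.859 1.852
v 0.27 -3.472 1.817
v -0.223 -3.135 2.312
v -0.426 -3.76 2.369
v -0.386 -3.606 2.744
v -0.26 -3.22 2.709
v -0.326 -3.469 2.102
v 3.401 0.982 0.057
v 3.826 0.95 0.337
v 2.599 -0.162 1.143
v 3.702 1.134 0.44
v 3.51 1.283 0.454
v 3.292 1.363 0.378
v 3.099 1.356 0.228
v 2.976 1.263 0.039
v 2.95 1.106 -0.146
v 3.027 0.92 -0.284
v 3.19 0.749 -0.345
v 3.402 0.631 -0.313
v 3.613 0.593 -0.196
v 3.776 0.645 -0.022
v 3.853 0.774 0.171
f 2 4 1
f 5 2 1
f 1 4 3
f 3 5 1
f 2 8 4
f 6 2 5
f 6 8 2
f 4 8 3
f 7 5 3
f 3 8 7
f 7 6 5
f 8 6 7
f 10 9 12
f 10 12 11
f 12 9 13
f 12 13 11
f 13 9 14
f 13 14 11
f 14 9 15
f 14 15 11
f 15 9 16
f 15 16 11
f 16 9 17
f 16 17 11
f 17 9 18
f 17 18 11
f 18 9 19
f 18 19 11
f 19 9 20
f 19 20 11
f 20 9 21
f 20 21 11
f 21 9 10
f 21 10 11
f 23 22 26
f 23 26 24
f 24 26 27
f 24 27 25
f 26 22 28
f 26 28 27
f 27 28 29
f 27 29 25
f 28 22 30
f 28 30 29
f 29 30 31
f 29 31 25
f 30 22 32
f 30 32 31
f 31 32 33
f 31 33 25
f 32 22 34
f 32 34 33
f 33 34 35
f 33 35 25
f 34 22 36
f 34 36 35
f 35 36 37
f 35 37 25
f 36 22 38
f 36 38 37
f 37 38 39
f 37 39 25
f 38 22 23
f 38 23 39
f 39 23 24
f 39 24 25
f 40 77 56
f 77 51 80
f 56 80 45
f 77 80 56
f 40 56 52
f 56 45 57
f 52 57 41
f 56 57 52
f 40 52 61
f 52 41 62
f 61 62 47
f 52 62 61
f 40 61 73
f 61 47 76
f 73 76 50
f 61 76 73
f 40 73 77
f 73 50 81
f 77 81 51
f 73 81 77
f 41 57 68
f 57 45 71
f 68 71 49
f 57 71 68
f 45 80 58
f 80 51 79
f 58 79 44
f 80 79 58
f 51 81 78
f 81 50 74
f 78 74 42
f 81 74 78
f 50 76 75
f 76 47 63
f 75 63 46
f 76 63 75
f 47 62 67
f 62 41 64
f 67 64 48
f 62 64 67
f 43 69 55
f 69 49 70
f 55 70 44
f 69 70 55
f 43 55 53
f 55 44 54
f 53 54 42
f 55 54 53
f 43 53 60
f 53 42 59
f 60 59 46
f 53 59 60
f 43 60 65
f 60 46 66
f 65 66 48
f 60 66 65
f 43 65 69
f 65 48 72
f 69 72 49
f 65 72 69
f 44 70 58
f 70 49 71
f 58 71 45
f 70 71 58
f 42 54 78
f 54 44 79
f 78 79 51
f 54 79 78
f 46 59 75
f 59 42 74
f 75 74 50
f 59 74 75
f 48 66 67
f 66 46 63
f 67 63 47
f 66 63 67
f 49 72 68
f 72 48 64
f 68 64 41
f 72 64 68
f 83 82 85
f 83 85 84
f 85 82 86
f 85 86 84
f 86 82 87
f 86 87 84
f 87 82 88
f 87 88 84
f 88 82 89
f 88 89 84
f 89 82 90
f 89 90 84
f 90 82 91
f 90 91 84
f 91 82 92
f 91 92 84
f 92 82 93
f 92 93 84
f 93 82 94
f 93 94 84
f 94 82 95
f 94 95 84
f 95 82 96
f 95 96 84
f 96 82 83
f 96 83 84



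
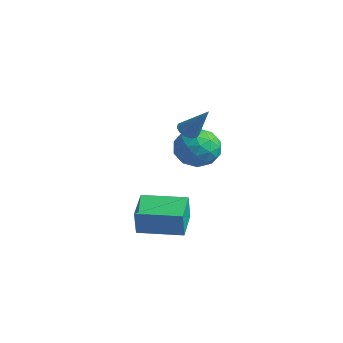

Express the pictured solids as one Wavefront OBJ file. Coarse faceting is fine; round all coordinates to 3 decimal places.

v 2.197 0.369 3.105
v 2.617 0.523 2.768
v 3.163 0.771 4.495
v 2.442 0.781 2.816
v 2.189 0.908 2.955
v 1.938 0.864 3.141
v 1.77 0.663 3.317
v 1.737 0.369 3.425
v 1.85 0.074 3.431
v 2.073 -0.127 3.334
v 2.336 -0.17 3.164
v 2.554 -0.043 2.976
v 2.659 0.216 2.828
v 2.016 2.13 1.431
v 2.896 1.396 1.442
v 0.884 0.784 2.018
v 1.764 0.05 2.029
v 1.721 0.905 2.791
v 2.421 1.737 2.428
v 1.359 0.443 1.032
v 2.059 1.275 0.669
v 2.489 0.353 1.196
v 2.714 0.638 2.283
v 1.066 1.542 1.177
v 1.291 1.827 2.264
v 2.556 1.881 1.385
v 1.224 0.299 2.075
v 1.2 0.801 2.523
v 1.717 0.37 2.529
v 2.277 2.082 1.965
v 2.794 1.65 1.971
v 2.103 1.361 2.764
v 0.986 0.53 1.489
v 1.503 0.098 1.495
v 2.063 1.81 0.931
v 2.58 1.379 0.937
v 1.677 0.819 0.696
v 2.834 0.836 1.247
v 2.168 0.045 1.592
v 1.93 0.277 1.006
v 2.341 0.766 0.792
v 2.965 1.004 1.886
v 2.3 0.213 2.231
v 2.275 0.716 2.679
v 2.686 1.205 2.465
v 2.726 0.391 1.741
v 1.48 1.967 1.229
v 0.815 1.176 1.574
v 1.094 0.975 0.995
v 1.505 1.464 0.781
v 1.612 2.135 1.868
v 0.946 1.344 2.213
v 1.439 1.414 2.668
v 1.85 1.903 2.454
v 1.054 1.789 1.719
v 1.56 -1.953 -2.835
v 1.774 -2.192 -1.493
v 0.438 -0.846 -2.457
v 0.653 -1.086 -1.115
v 3.067 -0.434 -2.805
v 3.282 -0.674 -1.463
v 1.946 0.672 -2.427
v 2.16 0.433 -1.085
f 2 1 4
f 2 4 3
f 4 1 5
f 4 5 3
f 5 1 6
f 5 6 3
f 6 1 7
f 6 7 3
f 7 1 8
f 7 8 3
f 8 1 9
f 8 9 3
f 9 1 10
f 9 10 3
f 10 1 11
f 10 11 3
f 11 1 12
f 11 12 3
f 12 1 13
f 12 13 3
f 13 1 2
f 13 2 3
f 14 51 30
f 51 25 54
f 30 54 19
f 51 54 30
f 14 30 26
f 30 19 31
f 26 31 15
f 30 31 26
f 14 26 35
f 26 15 36
f 35 36 21
f 26 36 35
f 14 35 47
f 35 21 50
f 47 50 24
f 35 50 47
f 14 47 51
f 47 24 55
f 51 55 25
f 47 55 51
f 15 31 42
f 31 19 45
f 42 45 23
f 31 45 42
f 19 54 32
f 54 25 53
f 32 53 18
f 54 53 32
f 25 55 52
f 55 24 48
f 52 48 16
f 55 48 52
f 24 50 49
f 50 21 37
f 49 37 20
f 50 37 49
f 21 36 41
f 36 15 38
f 41 38 22
f 36 38 41
f 17 43 29
f 43 23 44
f 29 44 18
f 43 44 29
f 17 29 27
f 29 18 28
f 27 28 16
f 29 28 27
f 17 27 34
f 27 16 33
f 34 33 20
f 27 33 34
f 17 34 39
f 34 20 40
f 39 40 22
f 34 40 39
f 17 39 43
f 39 22 46
f 43 46 23
f 39 46 43
f 18 44 32
f 44 23 45
f 32 45 19
f 44 45 32
f 16 28 52
f 28 18 53
f 52 53 25
f 28 53 52
f 20 33 49
f 33 16 48
f 49 48 24
f 33 48 49
f 22 40 41
f 40 20 37
f 41 37 21
f 40 37 41
f 23 46 42
f 46 22 38
f 42 38 15
f 46 38 42
f 57 59 56
f 60 57 56
f 56 59 58
f 58 60 56
f 57 63 59
f 61 57 60
f 61 63 57
f 59 63 58
f 62 60 58
f 58 63 62
f 62 61 60
f 63 61 62



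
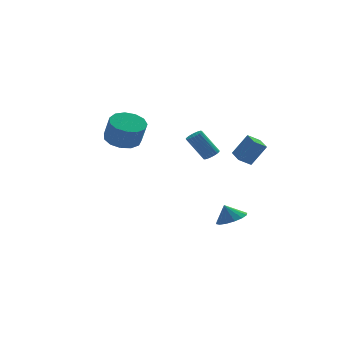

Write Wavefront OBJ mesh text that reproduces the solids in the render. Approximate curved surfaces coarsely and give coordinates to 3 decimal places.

v -3.171 -2.343 3.08
v -2.236 -1.869 3.135
v -2.014 -2.462 4.494
v -2.949 -2.937 4.44
v -2.629 -1.49 3.364
v -2.407 -2.083 4.724
v -3.194 -1.383 3.503
v -2.972 -1.976 4.863
v -3.751 -1.58 3.508
v -3.53 -2.173 4.868
v -4.125 -2.02 3.377
v -3.903 -2.613 4.737
v -4.195 -2.563 3.152
v -3.973 -3.156 4.511
v -3.941 -3.036 2.904
v -3.719 -3.629 4.264
v -3.442 -3.289 2.712
v -3.22 -3.882 4.072
v -2.857 -3.242 2.637
v -2.635 -3.835 3.997
v -2.371 -2.91 2.703
v -2.149 -3.503 4.062
v -2.14 -2.398 2.888
v -1.918 -2.991 4.248
v 3.238 -0.794 -4.009
v 3.719 0.036 -3.974
v 2.842 -0.606 -3.011
v 3.278 0.151 -4.171
v 2.826 0.013 -4.325
v 2.484 -0.341 -4.394
v 2.345 -0.817 -4.36
v 2.445 -1.287 -4.231
v 2.758 -1.624 -4.043
v 3.199 -1.739 -3.846
v 3.651 -1.601 -3.693
v 3.992 -1.247 -3.624
v 4.132 -0.771 -3.658
v 4.032 -0.301 -3.786
v 2.668 1.986 -0.008
v 2.928 1.571 0.243
v 1.951 1.879 1.759
v 1.692 2.294 1.508
v 3.062 1.749 0.293
v 2.086 2.056 1.81
v 3.129 1.968 0.292
v 2.152 2.275 1.809
v 3.116 2.19 0.238
v 2.139 2.497 1.755
v 3.025 2.377 0.142
v 2.049 2.684 1.659
v 2.873 2.496 0.02
v 1.896 2.803 1.537
v 2.685 2.527 -0.107
v 1.709 2.834 1.41
v 2.495 2.465 -0.217
v 1.518 2.772 1.3
v 2.334 2.32 -0.291
v 1.358 2.627 1.226
v 2.231 2.117 -0.316
v 1.255 2.424 1.201
v 2.204 1.892 -0.288
v 1.228 2.199 1.229
v 2.257 1.683 -0.212
v 1.281 1.99 1.305
v 2.381 1.526 -0.1
v 1.405 1.833 1.417
v 2.555 1.449 0.027
v 1.578 1.757 1.544
v 2.748 1.465 0.149
v 1.772 1.773 1.665
v 3.459 -4.412 1.394
v 2.722 -4.545 1.858
v 3.353 -3.327 1.537
v 2.617 -3.459 2
v 4.283 -4.501 2.68
v 3.547 -4.633 3.143
v 4.178 -3.415 2.822
v 3.441 -3.548 3.286
f 2 1 5
f 2 5 3
f 3 5 6
f 3 6 4
f 5 1 7
f 5 7 6
f 6 7 8
f 6 8 4
f 7 1 9
f 7 9 8
f 8 9 10
f 8 10 4
f 9 1 11
f 9 11 10
f 10 11 12
f 10 12 4
f 11 1 13
f 11 13 12
f 12 13 14
f 12 14 4
f 13 1 15
f 13 15 14
f 14 15 16
f 14 16 4
f 15 1 17
f 15 17 16
f 16 17 18
f 16 18 4
f 17 1 19
f 17 19 18
f 18 19 20
f 18 20 4
f 19 1 21
f 19 21 20
f 20 21 22
f 20 22 4
f 21 1 23
f 21 23 22
f 22 23 24
f 22 24 4
f 23 1 2
f 23 2 24
f 24 2 3
f 24 3 4
f 26 25 28
f 26 28 27
f 28 25 29
f 28 29 27
f 29 25 30
f 29 30 27
f 30 25 31
f 30 31 27
f 31 25 32
f 31 32 27
f 32 25 33
f 32 33 27
f 33 25 34
f 33 34 27
f 34 25 35
f 34 35 27
f 35 25 36
f 35 36 27
f 36 25 37
f 36 37 27
f 37 25 38
f 37 38 27
f 38 25 26
f 38 26 27
f 40 39 43
f 40 43 41
f 41 43 44
f 41 44 42
f 43 39 45
f 43 45 44
f 44 45 46
f 44 46 42
f 45 39 47
f 45 47 46
f 46 47 48
f 46 48 42
f 47 39 49
f 47 49 48
f 48 49 50
f 48 50 42
f 49 39 51
f 49 51 50
f 50 51 52
f 50 52 42
f 51 39 53
f 51 53 52
f 52 53 54
f 52 54 42
f 53 39 55
f 53 55 54
f 54 55 56
f 54 56 42
f 55 39 57
f 55 57 56
f 56 57 58
f 56 58 42
f 57 39 59
f 57 59 58
f 58 59 60
f 58 60 42
f 59 39 61
f 59 61 60
f 60 61 62
f 60 62 42
f 61 39 63
f 61 63 62
f 62 63 64
f 62 64 42
f 63 39 65
f 63 65 64
f 64 65 66
f 64 66 42
f 65 39 67
f 65 67 66
f 66 67 68
f 66 68 42
f 67 39 69
f 67 69 68
f 68 69 70
f 68 70 42
f 69 39 40
f 69 40 70
f 70 40 41
f 70 41 42
f 72 74 71
f 75 72 71
f 71 74 73
f 73 75 71
f 72 78 74
f 76 72 75
f 76 78 72
f 74 78 73
f 77 75 73
f 73 78 77
f 77 76 75
f 78 76 77



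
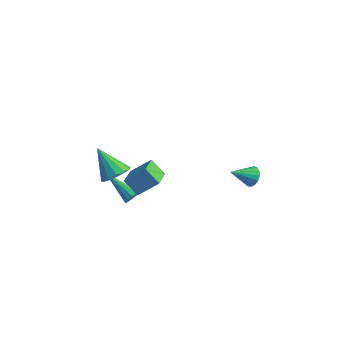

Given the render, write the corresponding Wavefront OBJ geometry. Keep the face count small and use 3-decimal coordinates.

v -3.244 -3.094 1.201
v -2.681 -3.543 1.633
v -4.436 -3.206 2.639
v -2.598 -3.089 1.738
v -2.72 -2.636 1.672
v -3.009 -2.329 1.457
v -3.372 -2.265 1.16
v -3.695 -2.464 0.877
v -3.875 -2.862 0.697
v -3.855 -3.335 0.677
v -3.641 -3.731 0.823
v -3.301 -3.925 1.09
v -2.943 -3.855 1.392
v -1.551 -2.857 1.192
v -2.264 -3.064 1.976
v -0.822 -2.114 2.052
v -1.535 -2.321 2.836
v -0.805 -4.019 1.564
v -1.518 -4.226 2.348
v -0.076 -3.276 2.424
v -0.789 -3.483 3.208
v -0.362 3.798 -1.341
v 0.242 3.6 -1.206
v -0.878 2.702 -0.639
v 0.17 3.786 -0.968
v -0.024 3.976 -0.815
v -0.295 4.124 -0.782
v -0.582 4.198 -0.878
v -0.818 4.18 -1.08
v -0.95 4.075 -1.341
v -0.947 3.906 -1.602
v -0.81 3.713 -1.804
v -0.57 3.539 -1.899
v -0.283 3.424 -1.867
v -0.014 3.395 -1.714
v 0.176 3.459 -1.475
v -2.614 -2.576 -0.498
v -2.424 -2.294 -0.118
v -4.326 -2.764 0.498
v -2.55 -2.11 -0.3
v -2.696 -2.075 -0.545
v -2.816 -2.199 -0.775
v -2.872 -2.442 -0.917
v -2.846 -2.728 -0.926
v -2.746 -2.966 -0.799
v -2.604 -3.08 -0.576
v -2.465 -3.034 -0.329
v -2.374 -2.843 -0.135
v -2.358 -2.567 -0.057
f 2 1 4
f 2 4 3
f 4 1 5
f 4 5 3
f 5 1 6
f 5 6 3
f 6 1 7
f 6 7 3
f 7 1 8
f 7 8 3
f 8 1 9
f 8 9 3
f 9 1 10
f 9 10 3
f 10 1 11
f 10 11 3
f 11 1 12
f 11 12 3
f 12 1 13
f 12 13 3
f 13 1 2
f 13 2 3
f 15 17 14
f 18 15 14
f 14 17 16
f 16 18 14
f 15 21 17
f 19 15 18
f 19 21 15
f 17 21 16
f 20 18 16
f 16 21 20
f 20 19 18
f 21 19 20
f 23 22 25
f 23 25 24
f 25 22 26
f 25 26 24
f 26 22 27
f 26 27 24
f 27 22 28
f 27 28 24
f 28 22 29
f 28 29 24
f 29 22 30
f 29 30 24
f 30 22 31
f 30 31 24
f 31 22 32
f 31 32 24
f 32 22 33
f 32 33 24
f 33 22 34
f 33 34 24
f 34 22 35
f 34 35 24
f 35 22 36
f 35 36 24
f 36 22 23
f 36 23 24
f 38 37 40
f 38 40 39
f 40 37 41
f 40 41 39
f 41 37 42
f 41 42 39
f 42 37 43
f 42 43 39
f 43 37 44
f 43 44 39
f 44 37 45
f 44 45 39
f 45 37 46
f 45 46 39
f 46 37 47
f 46 47 39
f 47 37 48
f 47 48 39
f 48 37 49
f 48 49 39
f 49 37 38
f 49 38 39



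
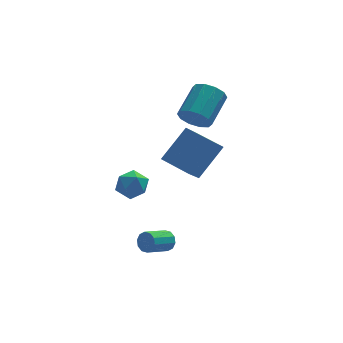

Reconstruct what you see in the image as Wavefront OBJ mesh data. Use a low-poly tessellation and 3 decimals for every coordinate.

v 1.053 3.275 3.456
v 1.714 3.196 2.865
v 2.707 4.566 3.793
v 2.047 4.645 4.384
v 1.364 3.576 2.679
v 2.357 4.947 3.606
v 0.895 3.841 2.789
v 1.888 5.212 3.716
v 0.486 3.89 3.154
v 1.479 5.261 4.081
v 0.295 3.704 3.635
v 1.288 5.075 4.562
v 0.393 3.354 4.047
v 1.386 4.724 4.975
v 0.743 2.973 4.234
v 1.736 4.344 5.161
v 1.212 2.708 4.124
v 2.205 4.079 5.051
v 1.621 2.659 3.759
v 2.614 4.03 4.686
v 1.812 2.845 3.278
v 2.805 4.216 4.205
v -0.28 1.977 1.358
v -0.917 1.089 2.327
v 1.01 2.705 2.874
v 0.373 1.817 3.843
v 0.807 0.803 0.997
v 0.17 -0.085 1.966
v 2.097 1.531 2.513
v 1.46 0.643 3.482
v -2.382 1.954 -0.367
v -1.788 2.294 0.191
v -2.632 0.886 0.549
v -2.038 1.226 1.107
v -2.802 1.647 0.964
v -2.647 2.307 0.397
v -1.773 0.873 0.343
v -1.618 1.533 -0.224
v -1.412 1.626 0.63
v -2.048 2.104 1.014
v -2.372 1.076 -0.274
v -3.008 1.554 0.11
v -0.97 -0.646 -2.13
v -0.636 -0.88 -1.718
v -1.696 -1.509 -1.217
v -2.03 -1.274 -1.63
v -0.763 -0.568 -1.594
v -1.823 -1.197 -1.094
v -0.969 -0.286 -1.675
v -2.028 -0.915 -1.175
v -1.175 -0.141 -1.93
v -2.235 -0.77 -1.43
v -1.303 -0.189 -2.261
v -2.363 -0.818 -1.761
v -1.304 -0.411 -2.543
v -2.364 -1.04 -2.042
v -1.177 -0.723 -2.666
v -2.237 -1.352 -2.166
v -0.972 -1.005 -2.585
v -2.031 -1.634 -2.085
v -0.765 -1.15 -2.33
v -1.825 -1.779 -1.83
v -0.637 -1.102 -1.999
v -1.697 -1.731 -1.499
f 2 1 5
f 2 5 3
f 3 5 6
f 3 6 4
f 5 1 7
f 5 7 6
f 6 7 8
f 6 8 4
f 7 1 9
f 7 9 8
f 8 9 10
f 8 10 4
f 9 1 11
f 9 11 10
f 10 11 12
f 10 12 4
f 11 1 13
f 11 13 12
f 12 13 14
f 12 14 4
f 13 1 15
f 13 15 14
f 14 15 16
f 14 16 4
f 15 1 17
f 15 17 16
f 16 17 18
f 16 18 4
f 17 1 19
f 17 19 18
f 18 19 20
f 18 20 4
f 19 1 21
f 19 21 20
f 20 21 22
f 20 22 4
f 21 1 2
f 21 2 22
f 22 2 3
f 22 3 4
f 24 26 23
f 27 24 23
f 23 26 25
f 25 27 23
f 24 30 26
f 28 24 27
f 28 30 24
f 26 30 25
f 29 27 25
f 25 30 29
f 29 28 27
f 30 28 29
f 31 42 36
f 31 36 32
f 31 32 38
f 31 38 41
f 31 41 42
f 32 36 40
f 36 42 35
f 42 41 33
f 41 38 37
f 38 32 39
f 34 40 35
f 34 35 33
f 34 33 37
f 34 37 39
f 34 39 40
f 35 40 36
f 33 35 42
f 37 33 41
f 39 37 38
f 40 39 32
f 44 43 47
f 44 47 45
f 45 47 48
f 45 48 46
f 47 43 49
f 47 49 48
f 48 49 50
f 48 50 46
f 49 43 51
f 49 51 50
f 50 51 52
f 50 52 46
f 51 43 53
f 51 53 52
f 52 53 54
f 52 54 46
f 53 43 55
f 53 55 54
f 54 55 56
f 54 56 46
f 55 43 57
f 55 57 56
f 56 57 58
f 56 58 46
f 57 43 59
f 57 59 58
f 58 59 60
f 58 60 46
f 59 43 61
f 59 61 60
f 60 61 62
f 60 62 46
f 61 43 63
f 61 63 62
f 62 63 64
f 62 64 46
f 63 43 44
f 63 44 64
f 64 44 45
f 64 45 46



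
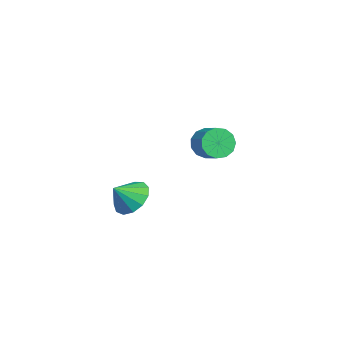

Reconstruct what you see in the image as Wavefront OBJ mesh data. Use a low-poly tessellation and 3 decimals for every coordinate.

v 3.133 -3.32 -3.069
v 3.714 -2.73 -2.692
v 3.407 -4.06 -2.331
v 3.265 -2.661 -2.455
v 2.773 -2.801 -2.413
v 2.396 -3.106 -2.58
v 2.253 -3.479 -2.901
v 2.389 -3.801 -3.276
v 2.762 -3.971 -3.585
v 3.252 -3.934 -3.73
v 3.705 -3.702 -3.665
v 3.976 -3.349 -3.41
v 3.979 -2.986 -3.048
v -2.353 0.524 -2.98
v -1.973 0.376 -3.68
v -1.107 0.707 -3.28
v -1.487 0.856 -2.58
v -2.126 0.806 -3.705
v -1.259 1.137 -3.305
v -2.35 1.146 -3.5
v -1.484 1.477 -3.1
v -2.576 1.289 -3.13
v -1.71 1.62 -2.729
v -2.731 1.189 -2.712
v -1.865 1.52 -2.312
v -2.766 0.878 -2.38
v -1.9 1.209 -1.979
v -2.67 0.455 -2.238
v -1.803 0.786 -1.838
v -2.473 0.054 -2.332
v -1.607 0.385 -1.931
v -2.238 -0.198 -2.631
v -1.372 0.133 -2.231
v -2.04 -0.22 -3.042
v -1.174 0.111 -2.642
v -1.941 -0.006 -3.433
v -1.075 0.325 -3.032
f 2 1 4
f 2 4 3
f 4 1 5
f 4 5 3
f 5 1 6
f 5 6 3
f 6 1 7
f 6 7 3
f 7 1 8
f 7 8 3
f 8 1 9
f 8 9 3
f 9 1 10
f 9 10 3
f 10 1 11
f 10 11 3
f 11 1 12
f 11 12 3
f 12 1 13
f 12 13 3
f 13 1 2
f 13 2 3
f 15 14 18
f 15 18 16
f 16 18 19
f 16 19 17
f 18 14 20
f 18 20 19
f 19 20 21
f 19 21 17
f 20 14 22
f 20 22 21
f 21 22 23
f 21 23 17
f 22 14 24
f 22 24 23
f 23 24 25
f 23 25 17
f 24 14 26
f 24 26 25
f 25 26 27
f 25 27 17
f 26 14 28
f 26 28 27
f 27 28 29
f 27 29 17
f 28 14 30
f 28 30 29
f 29 30 31
f 29 31 17
f 30 14 32
f 30 32 31
f 31 32 33
f 31 33 17
f 32 14 34
f 32 34 33
f 33 34 35
f 33 35 17
f 34 14 36
f 34 36 35
f 35 36 37
f 35 37 17
f 36 14 15
f 36 15 37
f 37 15 16
f 37 16 17



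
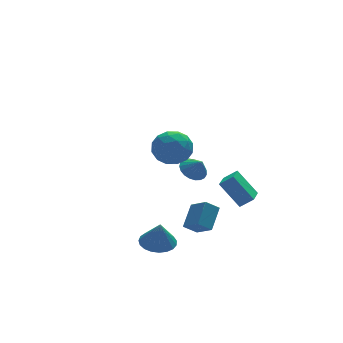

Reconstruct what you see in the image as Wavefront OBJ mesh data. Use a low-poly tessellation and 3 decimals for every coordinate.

v 1.591 3.895 -4.166
v 2.24 4.475 -4.037
v 1.909 3.345 -3.294
v 1.966 4.623 -3.844
v 1.628 4.645 -3.707
v 1.283 4.537 -3.649
v 0.991 4.319 -3.68
v 0.803 4.027 -3.796
v 0.751 3.712 -3.975
v 0.844 3.429 -4.188
v 1.067 3.227 -4.397
v 1.379 3.14 -4.566
v 1.729 3.184 -4.666
v 2.054 3.351 -4.679
v 2.299 3.612 -4.604
v 2.422 3.922 -4.453
v 2.401 4.227 -4.253
v 1.723 -3.73 -2.126
v 0.96 -2.773 -0.752
v 1.046 -3.449 -2.698
v 0.283 -2.492 -1.324
v 2.477 -2.628 -2.476
v 1.714 -1.671 -1.102
v 1.8 -2.347 -3.048
v 1.037 -1.39 -1.674
v -0.52 -3.395 -4.12
v -1.26 -3.251 -3.559
v -0.894 -2.324 -4.888
v -1.634 -2.18 -4.327
v 0.354 -2.44 -3.213
v -0.386 -2.296 -2.652
v -0.02 -1.369 -3.981
v -0.76 -1.225 -3.42
v -3.549 -3.331 -4.274
v -2.572 -3.12 -4.263
v -3.511 -3.589 -2.786
v -2.742 -2.747 -4.194
v -3.052 -2.475 -4.138
v -3.447 -2.351 -4.107
v -3.861 -2.396 -4.104
v -4.22 -2.603 -4.13
v -4.464 -2.937 -4.181
v -4.549 -3.338 -4.249
v -4.462 -3.738 -4.32
v -4.217 -4.068 -4.384
v -3.856 -4.27 -4.428
v -3.443 -4.31 -4.446
v -3.048 -4.181 -4.434
v -2.739 -3.905 -4.394
v -2.571 -3.53 -4.334
v -2.2 -0.498 0.986
v -1.098 -0.801 1.227
v -2.802 -2.159 1.653
v -1.7 -2.462 1.894
v -2.221 -1.617 2.508
v -1.849 -0.59 2.096
v -2.051 -2.37 0.784
v -1.679 -1.343 0.372
v -1.006 -1.957 1.102
v -1.112 -1.492 2.168
v -2.788 -1.468 0.712
v -2.894 -1.003 1.778
v -1.596 -0.504 1.048
v -2.304 -2.456 1.832
v -2.61 -1.96 2.193
v -1.963 -2.137 2.334
v -2.037 -0.38 1.559
v -1.39 -0.558 1.7
v -2.05 -1.037 2.453
v -2.51 -2.402 1.18
v -1.863 -2.58 1.321
v -1.937 -0.823 0.546
v -1.29 -1 0.687
v -1.85 -1.923 0.427
v -0.895 -1.361 1.117
v -1.249 -2.338 1.508
v -1.455 -2.284 0.856
v -1.236 -1.68 0.614
v -0.957 -1.088 1.743
v -1.311 -2.064 2.134
v -1.617 -1.567 2.495
v -1.398 -0.964 2.253
v -0.903 -1.768 1.669
v -2.589 -0.896 0.746
v -2.943 -1.872 1.137
v -2.502 -1.996 0.627
v -2.283 -1.393 0.385
v -2.651 -0.622 1.372
v -3.005 -1.599 1.763
v -2.664 -1.28 2.266
v -2.445 -0.676 2.024
v -2.997 -1.192 1.211
f 2 1 4
f 2 4 3
f 4 1 5
f 4 5 3
f 5 1 6
f 5 6 3
f 6 1 7
f 6 7 3
f 7 1 8
f 7 8 3
f 8 1 9
f 8 9 3
f 9 1 10
f 9 10 3
f 10 1 11
f 10 11 3
f 11 1 12
f 11 12 3
f 12 1 13
f 12 13 3
f 13 1 14
f 13 14 3
f 14 1 15
f 14 15 3
f 15 1 16
f 15 16 3
f 16 1 17
f 16 17 3
f 17 1 2
f 17 2 3
f 19 21 18
f 22 19 18
f 18 21 20
f 20 22 18
f 19 25 21
f 23 19 22
f 23 25 19
f 21 25 20
f 24 22 20
f 20 25 24
f 24 23 22
f 25 23 24
f 27 29 26
f 30 27 26
f 26 29 28
f 28 30 26
f 27 33 29
f 31 27 30
f 31 33 27
f 29 33 28
f 32 30 28
f 28 33 32
f 32 31 30
f 33 31 32
f 35 34 37
f 35 37 36
f 37 34 38
f 37 38 36
f 38 34 39
f 38 39 36
f 39 34 40
f 39 40 36
f 40 34 41
f 40 41 36
f 41 34 42
f 41 42 36
f 42 34 43
f 42 43 36
f 43 34 44
f 43 44 36
f 44 34 45
f 44 45 36
f 45 34 46
f 45 46 36
f 46 34 47
f 46 47 36
f 47 34 48
f 47 48 36
f 48 34 49
f 48 49 36
f 49 34 50
f 49 50 36
f 50 34 35
f 50 35 36
f 51 88 67
f 88 62 91
f 67 91 56
f 88 91 67
f 51 67 63
f 67 56 68
f 63 68 52
f 67 68 63
f 51 63 72
f 63 52 73
f 72 73 58
f 63 73 72
f 51 72 84
f 72 58 87
f 84 87 61
f 72 87 84
f 51 84 88
f 84 61 92
f 88 92 62
f 84 92 88
f 52 68 79
f 68 56 82
f 79 82 60
f 68 82 79
f 56 91 69
f 91 62 90
f 69 90 55
f 91 90 69
f 62 92 89
f 92 61 85
f 89 85 53
f 92 85 89
f 61 87 86
f 87 58 74
f 86 74 57
f 87 74 86
f 58 73 78
f 73 52 75
f 78 75 59
f 73 75 78
f 54 80 66
f 80 60 81
f 66 81 55
f 80 81 66
f 54 66 64
f 66 55 65
f 64 65 53
f 66 65 64
f 54 64 71
f 64 53 70
f 71 70 57
f 64 70 71
f 54 71 76
f 71 57 77
f 76 77 59
f 71 77 76
f 54 76 80
f 76 59 83
f 80 83 60
f 76 83 80
f 55 81 69
f 81 60 82
f 69 82 56
f 81 82 69
f 53 65 89
f 65 55 90
f 89 90 62
f 65 90 89
f 57 70 86
f 70 53 85
f 86 85 61
f 70 85 86
f 59 77 78
f 77 57 74
f 78 74 58
f 77 74 78
f 60 83 79
f 83 59 75
f 79 75 52
f 83 75 79



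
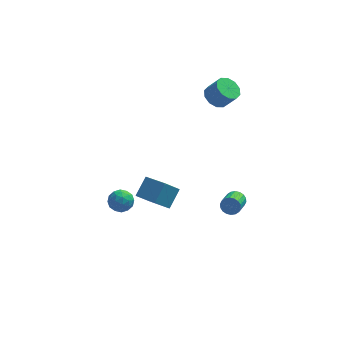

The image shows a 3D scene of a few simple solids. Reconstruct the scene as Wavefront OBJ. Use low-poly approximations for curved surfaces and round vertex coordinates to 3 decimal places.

v -2.168 -0.595 -3.625
v -1.649 0.245 -2.81
v -3.179 0.423 -4.029
v -2.659 1.263 -3.214
v -1.421 -0.203 -4.506
v -0.901 0.637 -3.691
v -2.431 0.815 -4.91
v -1.912 1.655 -4.095
v 0.978 3.251 1.675
v 1.367 2.743 1.265
v 2.01 2.501 2.175
v 1.622 3.009 2.585
v 1.582 3.158 1.223
v 2.226 2.916 2.133
v 1.567 3.609 1.354
v 2.21 3.367 2.264
v 1.327 3.923 1.608
v 1.97 3.681 2.517
v 0.953 3.98 1.887
v 1.597 3.738 2.796
v 0.59 3.759 2.085
v 1.233 3.517 2.995
v 0.374 3.344 2.127
v 1.018 3.102 3.037
v 0.39 2.893 1.996
v 1.033 2.651 2.906
v 0.63 2.579 1.743
v 1.273 2.337 2.652
v 1.003 2.522 1.464
v 1.647 2.28 2.373
v 1.87 -3.355 -0.696
v 2.246 -3.32 -0.324
v 1.945 -4.27 0.068
v 1.57 -4.305 -0.304
v 2.06 -3.219 -0.22
v 1.759 -4.168 0.172
v 1.836 -3.144 -0.211
v 1.536 -4.094 0.181
v 1.619 -3.112 -0.298
v 1.319 -4.061 0.094
v 1.452 -3.127 -0.464
v 1.152 -4.076 -0.072
v 1.368 -3.188 -0.675
v 1.067 -4.137 -0.283
v 1.383 -3.282 -0.891
v 1.083 -4.231 -0.499
v 1.495 -3.39 -1.068
v 1.194 -4.34 -0.676
v 1.681 -3.492 -1.172
v 1.38 -4.441 -0.78
v 1.904 -3.566 -1.181
v 1.604 -4.516 -0.789
v 2.121 -3.599 -1.094
v 1.821 -4.548 -0.702
v 2.288 -3.584 -0.928
v 1.988 -4.533 -0.536
v 2.373 -3.523 -0.717
v 2.072 -4.472 -0.325
v 2.357 -3.429 -0.501
v 2.057 -4.378 -0.109
v -4.235 -1.266 -2.047
v -3.681 -1.094 -2.465
v -4.059 -2.386 -2.275
v -3.505 -2.214 -2.693
v -3.46 -2.123 -1.985
v -3.569 -1.43 -1.845
v -4.171 -2.05 -2.895
v -4.28 -1.357 -2.755
v -3.642 -1.578 -2.99
v -3.202 -1.624 -2.427
v -4.538 -1.856 -2.313
v -4.098 -1.902 -1.75
v -3.973 -1.081 -2.236
v -3.767 -2.399 -2.504
v -3.74 -2.345 -2.088
v -3.415 -2.244 -2.334
v -3.908 -1.279 -1.871
v -3.582 -1.178 -2.117
v -3.452 -1.783 -1.835
v -4.158 -2.302 -2.623
v -3.832 -2.201 -2.869
v -4.325 -1.236 -2.406
v -4 -1.135 -2.652
v -4.288 -1.697 -2.905
v -3.625 -1.265 -2.79
v -3.521 -1.924 -2.924
v -3.913 -1.827 -3.043
v -3.976 -1.42 -2.96
v -3.367 -1.292 -2.46
v -3.263 -1.95 -2.593
v -3.237 -1.897 -2.177
v -3.301 -1.49 -2.095
v -3.343 -1.577 -2.768
v -4.477 -1.53 -2.147
v -4.373 -2.188 -2.28
v -4.439 -1.99 -2.645
v -4.503 -1.583 -2.563
v -4.219 -1.556 -1.816
v -4.115 -2.215 -1.95
v -3.764 -2.06 -1.78
v -3.827 -1.653 -1.697
v -4.397 -1.903 -1.972
f 2 4 1
f 5 2 1
f 1 4 3
f 3 5 1
f 2 8 4
f 6 2 5
f 6 8 2
f 4 8 3
f 7 5 3
f 3 8 7
f 7 6 5
f 8 6 7
f 10 9 13
f 10 13 11
f 11 13 14
f 11 14 12
f 13 9 15
f 13 15 14
f 14 15 16
f 14 16 12
f 15 9 17
f 15 17 16
f 16 17 18
f 16 18 12
f 17 9 19
f 17 19 18
f 18 19 20
f 18 20 12
f 19 9 21
f 19 21 20
f 20 21 22
f 20 22 12
f 21 9 23
f 21 23 22
f 22 23 24
f 22 24 12
f 23 9 25
f 23 25 24
f 24 25 26
f 24 26 12
f 25 9 27
f 25 27 26
f 26 27 28
f 26 28 12
f 27 9 29
f 27 29 28
f 28 29 30
f 28 30 12
f 29 9 10
f 29 10 30
f 30 10 11
f 30 11 12
f 32 31 35
f 32 35 33
f 33 35 36
f 33 36 34
f 35 31 37
f 35 37 36
f 36 37 38
f 36 38 34
f 37 31 39
f 37 39 38
f 38 39 40
f 38 40 34
f 39 31 41
f 39 41 40
f 40 41 42
f 40 42 34
f 41 31 43
f 41 43 42
f 42 43 44
f 42 44 34
f 43 31 45
f 43 45 44
f 44 45 46
f 44 46 34
f 45 31 47
f 45 47 46
f 46 47 48
f 46 48 34
f 47 31 49
f 47 49 48
f 48 49 50
f 48 50 34
f 49 31 51
f 49 51 50
f 50 51 52
f 50 52 34
f 51 31 53
f 51 53 52
f 52 53 54
f 52 54 34
f 53 31 55
f 53 55 54
f 54 55 56
f 54 56 34
f 55 31 57
f 55 57 56
f 56 57 58
f 56 58 34
f 57 31 59
f 57 59 58
f 58 59 60
f 58 60 34
f 59 31 32
f 59 32 60
f 60 32 33
f 60 33 34
f 61 98 77
f 98 72 101
f 77 101 66
f 98 101 77
f 61 77 73
f 77 66 78
f 73 78 62
f 77 78 73
f 61 73 82
f 73 62 83
f 82 83 68
f 73 83 82
f 61 82 94
f 82 68 97
f 94 97 71
f 82 97 94
f 61 94 98
f 94 71 102
f 98 102 72
f 94 102 98
f 62 78 89
f 78 66 92
f 89 92 70
f 78 92 89
f 66 101 79
f 101 72 100
f 79 100 65
f 101 100 79
f 72 102 99
f 102 71 95
f 99 95 63
f 102 95 99
f 71 97 96
f 97 68 84
f 96 84 67
f 97 84 96
f 68 83 88
f 83 62 85
f 88 85 69
f 83 85 88
f 64 90 76
f 90 70 91
f 76 91 65
f 90 91 76
f 64 76 74
f 76 65 75
f 74 75 63
f 76 75 74
f 64 74 81
f 74 63 80
f 81 80 67
f 74 80 81
f 64 81 86
f 81 67 87
f 86 87 69
f 81 87 86
f 64 86 90
f 86 69 93
f 90 93 70
f 86 93 90
f 65 91 79
f 91 70 92
f 79 92 66
f 91 92 79
f 63 75 99
f 75 65 100
f 99 100 72
f 75 100 99
f 67 80 96
f 80 63 95
f 96 95 71
f 80 95 96
f 69 87 88
f 87 67 84
f 88 84 68
f 87 84 88
f 70 93 89
f 93 69 85
f 89 85 62
f 93 85 89



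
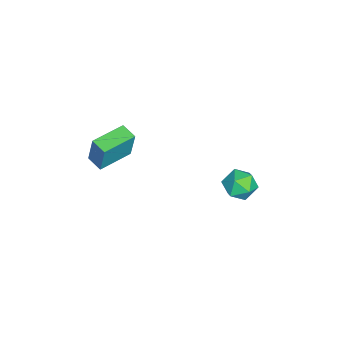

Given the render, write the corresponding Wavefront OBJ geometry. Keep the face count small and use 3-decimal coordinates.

v 2.07 -2.88 2.939
v 2.28 -2.588 4.631
v 0.576 -1.706 2.922
v 0.786 -1.415 4.614
v 2.634 -2.165 2.746
v 2.844 -1.874 4.438
v 1.14 -0.992 2.729
v 1.35 -0.7 4.421
v -2.769 4.466 -2.139
v -1.889 4.488 -2.673
v -3.351 3.272 -3.147
v -2.471 3.294 -3.681
v -2.48 2.929 -2.718
v -2.12 3.667 -2.095
v -3.12 4.093 -3.725
v -2.76 4.831 -3.102
v -2.105 4.258 -3.654
v -1.71 3.538 -3.031
v -3.53 4.222 -2.789
v -3.135 3.502 -2.166
f 2 4 1
f 5 2 1
f 1 4 3
f 3 5 1
f 2 8 4
f 6 2 5
f 6 8 2
f 4 8 3
f 7 5 3
f 3 8 7
f 7 6 5
f 8 6 7
f 9 20 14
f 9 14 10
f 9 10 16
f 9 16 19
f 9 19 20
f 10 14 18
f 14 20 13
f 20 19 11
f 19 16 15
f 16 10 17
f 12 18 13
f 12 13 11
f 12 11 15
f 12 15 17
f 12 17 18
f 13 18 14
f 11 13 20
f 15 11 19
f 17 15 16
f 18 17 10



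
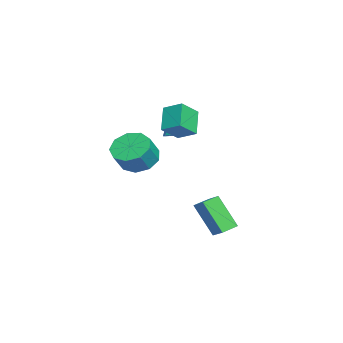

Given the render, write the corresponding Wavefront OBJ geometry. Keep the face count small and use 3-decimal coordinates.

v -2.948 -1.406 2.283
v -2.527 -1.851 2.379
v -3.572 -1.654 3.877
v -2.396 -1.624 2.465
v -2.375 -1.353 2.515
v -2.468 -1.093 2.52
v -2.655 -0.895 2.477
v -2.9 -0.798 2.396
v -3.155 -0.822 2.293
v -3.369 -0.961 2.187
v -3.499 -1.188 2.101
v -3.52 -1.459 2.05
v -3.428 -1.719 2.046
v -3.24 -1.917 2.089
v -2.995 -2.014 2.17
v -2.74 -1.99 2.273
v -2.514 -1.148 3.71
v -1.744 -1.903 4.488
v -2.044 -0.201 4.164
v -1.274 -0.956 4.942
v -1.406 -1.164 2.598
v -0.636 -1.919 3.376
v -0.936 -0.217 3.052
v -0.166 -0.972 3.83
v -0.292 1.378 -3.066
v -0.822 0.401 -1.285
v 0.327 1.868 -2.613
v -0.204 0.891 -0.832
v 0.404 0.669 -3.248
v -0.127 -0.308 -1.467
v 1.022 1.159 -2.795
v 0.492 0.182 -1.014
v 0.327 -2.892 1.795
v 0.771 -3.635 1.184
v 1.558 -4.012 2.215
v 1.113 -3.268 2.825
v 1.142 -3.015 1.128
v 1.928 -3.391 2.159
v 1.131 -2.336 1.384
v 1.917 -2.713 2.415
v 0.744 -1.918 1.832
v 1.53 -2.294 2.863
v 0.161 -1.955 2.263
v 0.948 -2.332 3.293
v -0.343 -2.431 2.474
v 0.443 -2.807 3.505
v -0.535 -3.122 2.368
v 0.252 -3.498 3.399
v -0.323 -3.706 1.993
v 0.464 -4.082 3.024
v 0.193 -3.908 1.526
v 0.979 -4.285 2.556
f 2 1 4
f 2 4 3
f 4 1 5
f 4 5 3
f 5 1 6
f 5 6 3
f 6 1 7
f 6 7 3
f 7 1 8
f 7 8 3
f 8 1 9
f 8 9 3
f 9 1 10
f 9 10 3
f 10 1 11
f 10 11 3
f 11 1 12
f 11 12 3
f 12 1 13
f 12 13 3
f 13 1 14
f 13 14 3
f 14 1 15
f 14 15 3
f 15 1 16
f 15 16 3
f 16 1 2
f 16 2 3
f 18 20 17
f 21 18 17
f 17 20 19
f 19 21 17
f 18 24 20
f 22 18 21
f 22 24 18
f 20 24 19
f 23 21 19
f 19 24 23
f 23 22 21
f 24 22 23
f 26 28 25
f 29 26 25
f 25 28 27
f 27 29 25
f 26 32 28
f 30 26 29
f 30 32 26
f 28 32 27
f 31 29 27
f 27 32 31
f 31 30 29
f 32 30 31
f 34 33 37
f 34 37 35
f 35 37 38
f 35 38 36
f 37 33 39
f 37 39 38
f 38 39 40
f 38 40 36
f 39 33 41
f 39 41 40
f 40 41 42
f 40 42 36
f 41 33 43
f 41 43 42
f 42 43 44
f 42 44 36
f 43 33 45
f 43 45 44
f 44 45 46
f 44 46 36
f 45 33 47
f 45 47 46
f 46 47 48
f 46 48 36
f 47 33 49
f 47 49 48
f 48 49 50
f 48 50 36
f 49 33 51
f 49 51 50
f 50 51 52
f 50 52 36
f 51 33 34
f 51 34 52
f 52 34 35
f 52 35 36

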